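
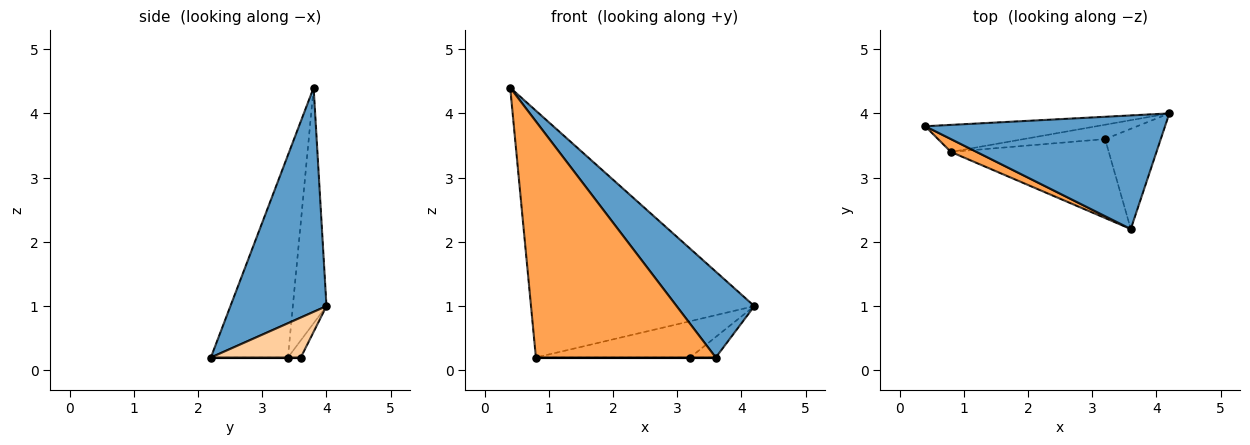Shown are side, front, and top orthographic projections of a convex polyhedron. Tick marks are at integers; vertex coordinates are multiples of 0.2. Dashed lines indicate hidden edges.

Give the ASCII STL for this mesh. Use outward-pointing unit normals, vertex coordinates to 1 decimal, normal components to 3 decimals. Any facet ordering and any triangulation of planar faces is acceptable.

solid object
 facet normal 0.598 -0.483 0.640
  outer loop
   vertex 3.6 2.2 0.2
   vertex 4.2 4.0 1.0
   vertex 0.4 3.8 4.4
  endloop
 endfacet
 facet normal -0.148 0.983 -0.108
  outer loop
   vertex 0.8 3.4 0.2
   vertex 0.4 3.8 4.4
   vertex 4.2 4.0 1.0
  endloop
 endfacet
 facet normal -0.393 -0.918 0.050
  outer loop
   vertex 0.8 3.4 0.2
   vertex 3.6 2.2 0.2
   vertex 0.4 3.8 4.4
  endloop
 endfacet
 facet normal 0.575 0.164 -0.801
  outer loop
   vertex 3.2 3.6 0.2
   vertex 4.2 4.0 1.0
   vertex 3.6 2.2 0.2
  endloop
 endfacet
 facet normal -0.077 0.927 -0.367
  outer loop
   vertex 3.2 3.6 0.2
   vertex 0.8 3.4 0.2
   vertex 4.2 4.0 1.0
  endloop
 endfacet
 facet normal 0.000 0.000 -1.000
  outer loop
   vertex 3.2 3.6 0.2
   vertex 3.6 2.2 0.2
   vertex 0.8 3.4 0.2
  endloop
 endfacet
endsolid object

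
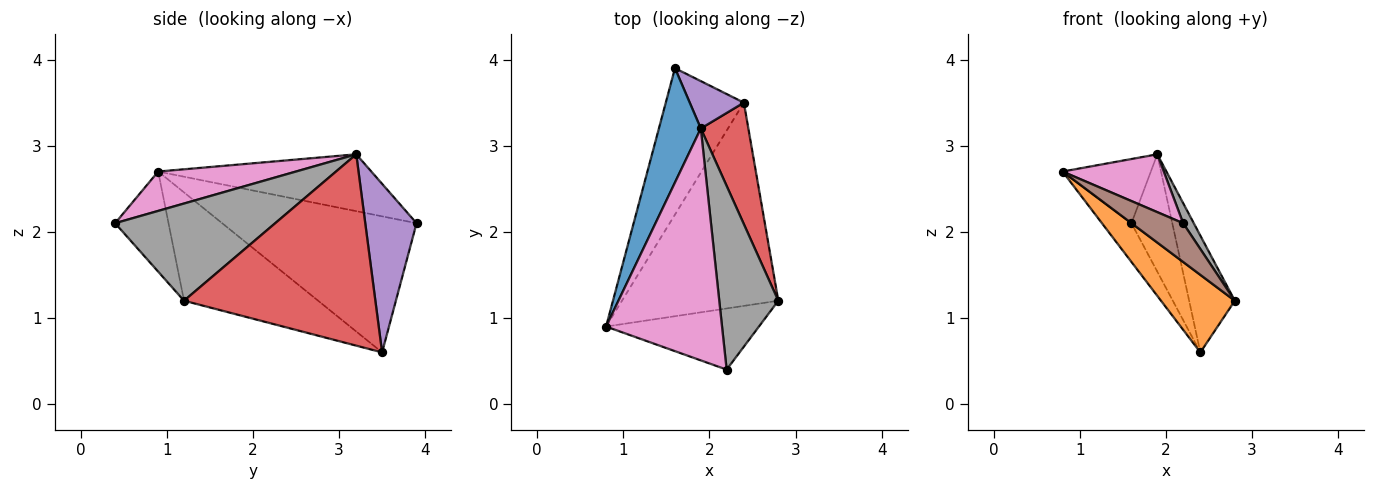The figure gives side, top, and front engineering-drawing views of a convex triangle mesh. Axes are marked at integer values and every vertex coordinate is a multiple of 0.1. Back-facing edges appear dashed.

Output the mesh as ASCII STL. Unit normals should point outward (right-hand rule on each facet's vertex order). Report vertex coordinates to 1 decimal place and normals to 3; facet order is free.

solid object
 facet normal -0.764 0.316 0.563
  outer loop
   vertex 1.9 3.2 2.9
   vertex 1.6 3.9 2.1
   vertex 0.8 0.9 2.7
  endloop
 endfacet
 facet normal -0.543 -0.299 -0.784
  outer loop
   vertex 2.4 3.5 0.6
   vertex 2.8 1.2 1.2
   vertex 0.8 0.9 2.7
  endloop
 endfacet
 facet normal -0.860 0.131 -0.493
  outer loop
   vertex 2.4 3.5 0.6
   vertex 0.8 0.9 2.7
   vertex 1.6 3.9 2.1
  endloop
 endfacet
 facet normal 0.945 0.226 0.235
  outer loop
   vertex 2.4 3.5 0.6
   vertex 1.9 3.2 2.9
   vertex 2.8 1.2 1.2
  endloop
 endfacet
 facet normal 0.759 0.604 0.244
  outer loop
   vertex 2.4 3.5 0.6
   vertex 1.6 3.9 2.1
   vertex 1.9 3.2 2.9
  endloop
 endfacet
 facet normal -0.484 -0.468 -0.739
  outer loop
   vertex 2.2 0.4 2.1
   vertex 0.8 0.9 2.7
   vertex 2.8 1.2 1.2
  endloop
 endfacet
 facet normal 0.313 -0.230 0.922
  outer loop
   vertex 2.2 0.4 2.1
   vertex 1.9 3.2 2.9
   vertex 0.8 0.9 2.7
  endloop
 endfacet
 facet normal 0.853 -0.057 0.518
  outer loop
   vertex 2.2 0.4 2.1
   vertex 2.8 1.2 1.2
   vertex 1.9 3.2 2.9
  endloop
 endfacet
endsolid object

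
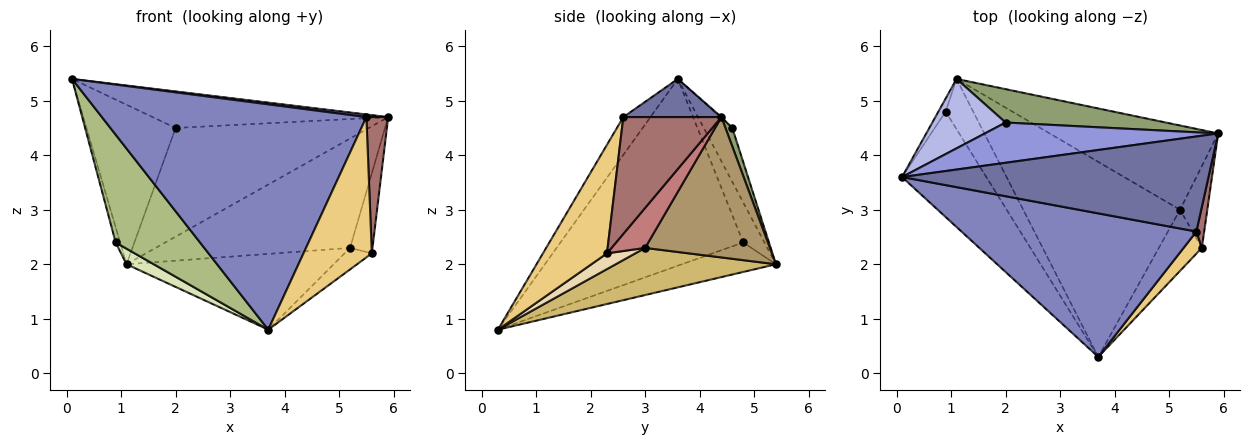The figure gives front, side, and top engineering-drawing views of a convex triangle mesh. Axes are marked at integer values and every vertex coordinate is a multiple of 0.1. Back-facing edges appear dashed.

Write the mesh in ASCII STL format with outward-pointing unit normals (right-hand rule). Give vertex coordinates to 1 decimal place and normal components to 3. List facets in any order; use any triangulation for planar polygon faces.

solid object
 facet normal 0.124 -0.027 0.992
  outer loop
   vertex 5.5 2.6 4.7
   vertex 5.9 4.4 4.7
   vertex 0.1 3.6 5.4
  endloop
 endfacet
 facet normal -0.086 -0.840 0.535
  outer loop
   vertex 5.5 2.6 4.7
   vertex 0.1 3.6 5.4
   vertex 3.7 0.3 0.8
  endloop
 endfacet
 facet normal -0.003 0.673 0.740
  outer loop
   vertex 2.0 4.6 4.5
   vertex 0.1 3.6 5.4
   vertex 5.9 4.4 4.7
  endloop
 endfacet
 facet normal -0.282 0.880 0.383
  outer loop
   vertex 2.0 4.6 4.5
   vertex 1.1 5.4 2.0
   vertex 0.1 3.6 5.4
  endloop
 endfacet
 facet normal 0.034 0.955 0.293
  outer loop
   vertex 2.0 4.6 4.5
   vertex 5.9 4.4 4.7
   vertex 1.1 5.4 2.0
  endloop
 endfacet
 facet normal -0.840 -0.388 -0.379
  outer loop
   vertex 0.9 4.8 2.4
   vertex 3.7 0.3 0.8
   vertex 0.1 3.6 5.4
  endloop
 endfacet
 facet normal -0.963 0.204 -0.175
  outer loop
   vertex 0.9 4.8 2.4
   vertex 0.1 3.6 5.4
   vertex 1.1 5.4 2.0
  endloop
 endfacet
 facet normal -0.715 -0.207 -0.668
  outer loop
   vertex 0.9 4.8 2.4
   vertex 1.1 5.4 2.0
   vertex 3.7 0.3 0.8
  endloop
 endfacet
 facet normal 0.453 0.706 -0.544
  outer loop
   vertex 5.2 3.0 2.3
   vertex 1.1 5.4 2.0
   vertex 5.9 4.4 4.7
  endloop
 endfacet
 facet normal 0.270 0.349 -0.898
  outer loop
   vertex 5.2 3.0 2.3
   vertex 3.7 0.3 0.8
   vertex 1.1 5.4 2.0
  endloop
 endfacet
 facet normal 0.679 -0.725 0.114
  outer loop
   vertex 5.6 2.3 2.2
   vertex 5.5 2.6 4.7
   vertex 3.7 0.3 0.8
  endloop
 endfacet
 facet normal 0.326 0.314 -0.892
  outer loop
   vertex 5.6 2.3 2.2
   vertex 3.7 0.3 0.8
   vertex 5.2 3.0 2.3
  endloop
 endfacet
 facet normal 0.974 -0.216 0.065
  outer loop
   vertex 5.6 2.3 2.2
   vertex 5.9 4.4 4.7
   vertex 5.5 2.6 4.7
  endloop
 endfacet
 facet normal 0.723 0.484 -0.493
  outer loop
   vertex 5.6 2.3 2.2
   vertex 5.2 3.0 2.3
   vertex 5.9 4.4 4.7
  endloop
 endfacet
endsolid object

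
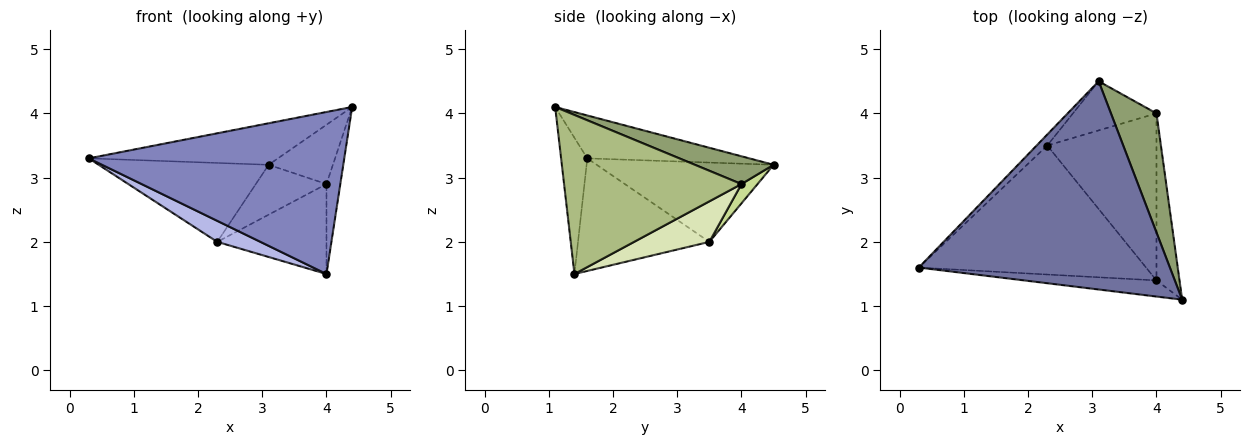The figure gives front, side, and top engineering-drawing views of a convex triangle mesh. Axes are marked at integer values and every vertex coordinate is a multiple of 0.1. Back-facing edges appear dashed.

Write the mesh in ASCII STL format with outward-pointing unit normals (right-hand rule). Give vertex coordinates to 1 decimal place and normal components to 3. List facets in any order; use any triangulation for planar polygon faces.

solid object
 facet normal -0.165 0.193 0.967
  outer loop
   vertex 3.1 4.5 3.2
   vertex 0.3 1.6 3.3
   vertex 4.4 1.1 4.1
  endloop
 endfacet
 facet normal -0.101 -0.990 -0.099
  outer loop
   vertex 4.0 1.4 1.5
   vertex 4.4 1.1 4.1
   vertex 0.3 1.6 3.3
  endloop
 endfacet
 facet normal -0.718 0.690 -0.096
  outer loop
   vertex 2.3 3.5 2.0
   vertex 0.3 1.6 3.3
   vertex 3.1 4.5 3.2
  endloop
 endfacet
 facet normal -0.439 -0.144 -0.887
  outer loop
   vertex 2.3 3.5 2.0
   vertex 4.0 1.4 1.5
   vertex 0.3 1.6 3.3
  endloop
 endfacet
 facet normal 0.479 0.391 0.786
  outer loop
   vertex 4.0 4.0 2.9
   vertex 3.1 4.5 3.2
   vertex 4.4 1.1 4.1
  endloop
 endfacet
 facet normal 0.987 0.077 -0.143
  outer loop
   vertex 4.0 4.0 2.9
   vertex 4.4 1.1 4.1
   vertex 4.0 1.4 1.5
  endloop
 endfacet
 facet normal 0.160 0.703 -0.693
  outer loop
   vertex 4.0 4.0 2.9
   vertex 2.3 3.5 2.0
   vertex 3.1 4.5 3.2
  endloop
 endfacet
 facet normal 0.311 0.451 -0.837
  outer loop
   vertex 4.0 4.0 2.9
   vertex 4.0 1.4 1.5
   vertex 2.3 3.5 2.0
  endloop
 endfacet
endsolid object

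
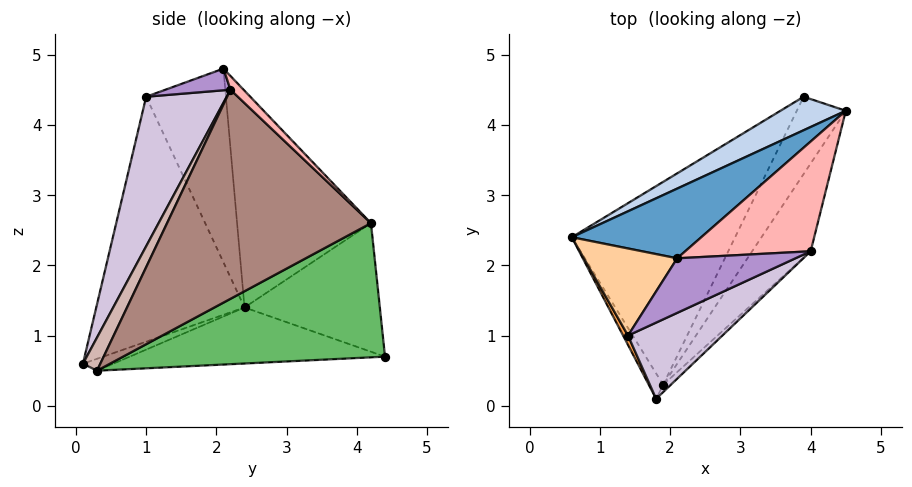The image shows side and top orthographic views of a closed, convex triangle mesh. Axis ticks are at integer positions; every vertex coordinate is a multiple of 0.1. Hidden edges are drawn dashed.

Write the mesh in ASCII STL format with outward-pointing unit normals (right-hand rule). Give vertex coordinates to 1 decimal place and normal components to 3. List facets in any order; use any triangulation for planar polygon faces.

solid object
 facet normal -0.472 0.835 0.282
  outer loop
   vertex 2.1 2.1 4.8
   vertex 4.5 4.2 2.6
   vertex 0.6 2.4 1.4
  endloop
 endfacet
 facet normal -0.466 0.852 0.237
  outer loop
   vertex 3.9 4.4 0.7
   vertex 0.6 2.4 1.4
   vertex 4.5 4.2 2.6
  endloop
 endfacet
 facet normal -0.884 -0.467 0.018
  outer loop
   vertex 1.4 1.0 4.4
   vertex 0.6 2.4 1.4
   vertex 1.8 0.1 0.6
  endloop
 endfacet
 facet normal -0.832 0.384 0.401
  outer loop
   vertex 1.4 1.0 4.4
   vertex 2.1 2.1 4.8
   vertex 0.6 2.4 1.4
  endloop
 endfacet
 facet normal 0.859 -0.404 -0.314
  outer loop
   vertex 1.9 0.3 0.5
   vertex 3.9 4.4 0.7
   vertex 4.5 4.2 2.6
  endloop
 endfacet
 facet normal -0.637 -0.065 -0.768
  outer loop
   vertex 1.9 0.3 0.5
   vertex 1.8 0.1 0.6
   vertex 0.6 2.4 1.4
  endloop
 endfacet
 facet normal -0.318 0.200 -0.927
  outer loop
   vertex 1.9 0.3 0.5
   vertex 0.6 2.4 1.4
   vertex 3.9 4.4 0.7
  endloop
 endfacet
 facet normal 0.080 0.676 0.733
  outer loop
   vertex 4.0 2.2 4.5
   vertex 4.5 4.2 2.6
   vertex 2.1 2.1 4.8
  endloop
 endfacet
 facet normal 0.163 -0.427 0.889
  outer loop
   vertex 4.0 2.2 4.5
   vertex 2.1 2.1 4.8
   vertex 1.4 1.0 4.4
  endloop
 endfacet
 facet normal 0.398 -0.883 0.251
  outer loop
   vertex 4.0 2.2 4.5
   vertex 1.4 1.0 4.4
   vertex 1.8 0.1 0.6
  endloop
 endfacet
 facet normal 0.862 -0.445 -0.241
  outer loop
   vertex 4.0 2.2 4.5
   vertex 1.9 0.3 0.5
   vertex 4.5 4.2 2.6
  endloop
 endfacet
 facet normal 0.835 -0.515 -0.194
  outer loop
   vertex 4.0 2.2 4.5
   vertex 1.8 0.1 0.6
   vertex 1.9 0.3 0.5
  endloop
 endfacet
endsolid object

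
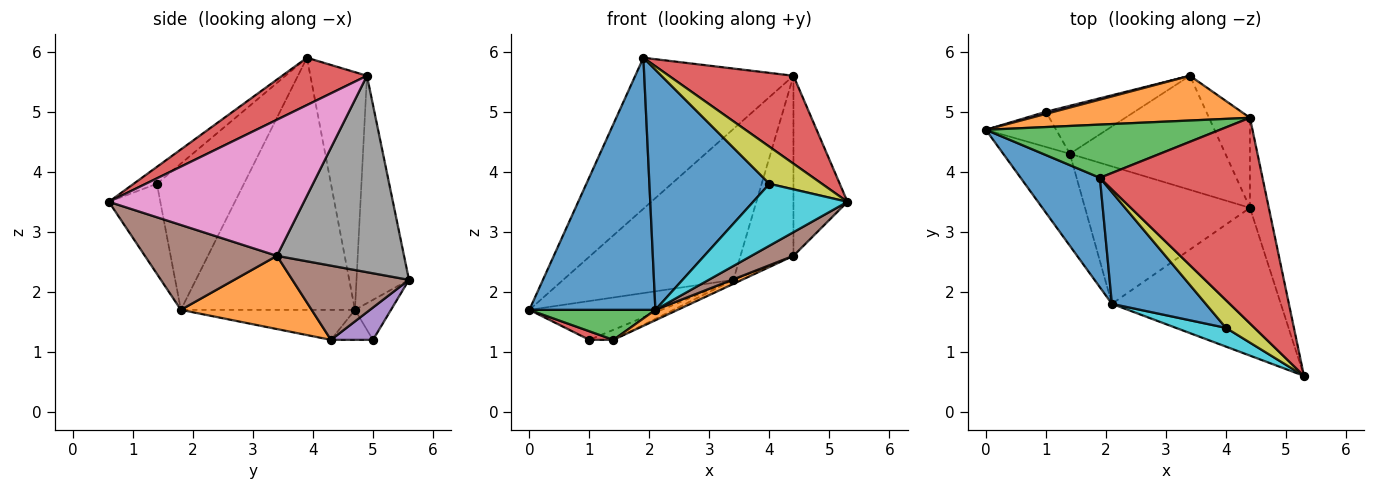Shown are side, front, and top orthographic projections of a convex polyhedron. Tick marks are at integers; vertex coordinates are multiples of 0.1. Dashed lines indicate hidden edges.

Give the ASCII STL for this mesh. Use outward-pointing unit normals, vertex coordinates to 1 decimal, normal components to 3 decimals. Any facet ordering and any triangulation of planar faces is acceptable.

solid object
 facet normal -0.785 -0.568 0.247
  outer loop
   vertex 2.1 1.8 1.7
   vertex 1.9 3.9 5.9
   vertex 0.0 4.7 1.7
  endloop
 endfacet
 facet normal -0.283 0.919 0.273
  outer loop
   vertex 4.4 4.9 5.6
   vertex 3.4 5.6 2.2
   vertex 0.0 4.7 1.7
  endloop
 endfacet
 facet normal -0.320 0.894 0.315
  outer loop
   vertex 4.4 4.9 5.6
   vertex 0.0 4.7 1.7
   vertex 1.9 3.9 5.9
  endloop
 endfacet
 facet normal 0.258 -0.380 0.888
  outer loop
   vertex 4.4 4.9 5.6
   vertex 1.9 3.9 5.9
   vertex 5.3 0.6 3.5
  endloop
 endfacet
 facet normal -0.263 0.963 0.053
  outer loop
   vertex 1.0 5.0 1.2
   vertex 0.0 4.7 1.7
   vertex 3.4 5.6 2.2
  endloop
 endfacet
 facet normal 0.445 -0.141 -0.885
  outer loop
   vertex 4.4 3.4 2.6
   vertex 5.3 0.6 3.5
   vertex 2.1 1.8 1.7
  endloop
 endfacet
 facet normal 0.955 0.265 -0.132
  outer loop
   vertex 4.4 3.4 2.6
   vertex 4.4 4.9 5.6
   vertex 5.3 0.6 3.5
  endloop
 endfacet
 facet normal 0.906 0.378 -0.189
  outer loop
   vertex 4.4 3.4 2.6
   vertex 3.4 5.6 2.2
   vertex 4.4 4.9 5.6
  endloop
 endfacet
 facet normal -0.334 -0.755 0.564
  outer loop
   vertex 4.0 1.4 3.8
   vertex 5.3 0.6 3.5
   vertex 1.9 3.9 5.9
  endloop
 endfacet
 facet normal -0.463 -0.848 0.257
  outer loop
   vertex 4.0 1.4 3.8
   vertex 2.1 1.8 1.7
   vertex 5.3 0.6 3.5
  endloop
 endfacet
 facet normal -0.549 -0.758 0.353
  outer loop
   vertex 4.0 1.4 3.8
   vertex 1.9 3.9 5.9
   vertex 2.1 1.8 1.7
  endloop
 endfacet
 facet normal 0.405 -0.069 -0.912
  outer loop
   vertex 1.4 4.3 1.2
   vertex 4.4 3.4 2.6
   vertex 2.1 1.8 1.7
  endloop
 endfacet
 facet normal -0.394 -0.285 -0.874
  outer loop
   vertex 1.4 4.3 1.2
   vertex 2.1 1.8 1.7
   vertex 0.0 4.7 1.7
  endloop
 endfacet
 facet normal -0.383 -0.219 -0.897
  outer loop
   vertex 1.4 4.3 1.2
   vertex 0.0 4.7 1.7
   vertex 1.0 5.0 1.2
  endloop
 endfacet
 facet normal 0.336 0.192 -0.922
  outer loop
   vertex 1.4 4.3 1.2
   vertex 1.0 5.0 1.2
   vertex 3.4 5.6 2.2
  endloop
 endfacet
 facet normal 0.430 0.032 -0.902
  outer loop
   vertex 1.4 4.3 1.2
   vertex 3.4 5.6 2.2
   vertex 4.4 3.4 2.6
  endloop
 endfacet
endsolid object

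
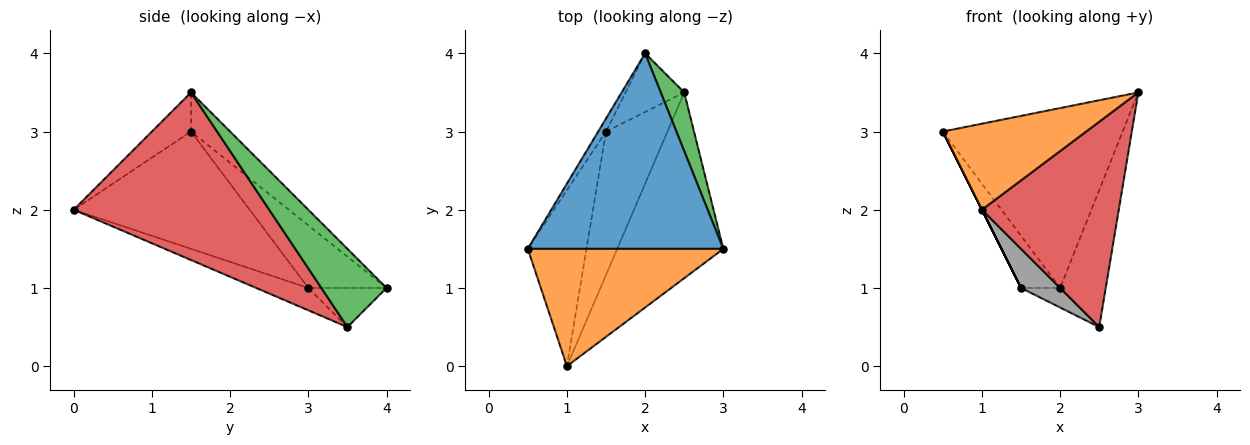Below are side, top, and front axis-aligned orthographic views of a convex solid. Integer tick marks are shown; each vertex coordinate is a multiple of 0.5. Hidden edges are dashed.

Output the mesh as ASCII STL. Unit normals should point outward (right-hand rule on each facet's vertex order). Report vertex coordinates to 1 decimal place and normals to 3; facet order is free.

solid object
 facet normal -0.146 0.670 0.728
  outer loop
   vertex 2.0 4.0 1.0
   vertex 0.5 1.5 3.0
   vertex 3.0 1.5 3.5
  endloop
 endfacet
 facet normal -0.159 -0.584 0.796
  outer loop
   vertex 1.0 0.0 2.0
   vertex 3.0 1.5 3.5
   vertex 0.5 1.5 3.0
  endloop
 endfacet
 facet normal 0.796 0.557 0.239
  outer loop
   vertex 2.5 3.5 0.5
   vertex 2.0 4.0 1.0
   vertex 3.0 1.5 3.5
  endloop
 endfacet
 facet normal 0.727 -0.509 -0.461
  outer loop
   vertex 2.5 3.5 0.5
   vertex 3.0 1.5 3.5
   vertex 1.0 0.0 2.0
  endloop
 endfacet
 facet normal -0.889 0.444 -0.111
  outer loop
   vertex 1.5 3.0 1.0
   vertex 0.5 1.5 3.0
   vertex 2.0 4.0 1.0
  endloop
 endfacet
 facet normal -0.894 0.000 -0.447
  outer loop
   vertex 1.5 3.0 1.0
   vertex 1.0 0.0 2.0
   vertex 0.5 1.5 3.0
  endloop
 endfacet
 facet normal -0.535 0.267 -0.802
  outer loop
   vertex 1.5 3.0 1.0
   vertex 2.0 4.0 1.0
   vertex 2.5 3.5 0.5
  endloop
 endfacet
 facet normal -0.331 -0.248 -0.910
  outer loop
   vertex 1.5 3.0 1.0
   vertex 2.5 3.5 0.5
   vertex 1.0 0.0 2.0
  endloop
 endfacet
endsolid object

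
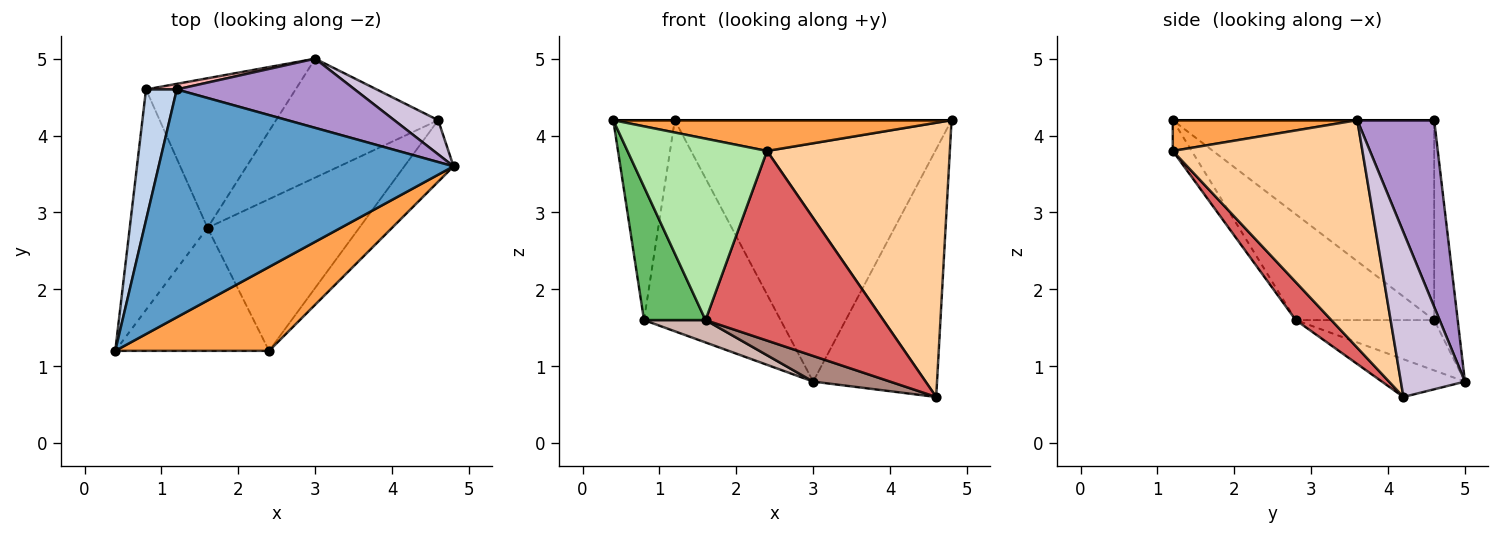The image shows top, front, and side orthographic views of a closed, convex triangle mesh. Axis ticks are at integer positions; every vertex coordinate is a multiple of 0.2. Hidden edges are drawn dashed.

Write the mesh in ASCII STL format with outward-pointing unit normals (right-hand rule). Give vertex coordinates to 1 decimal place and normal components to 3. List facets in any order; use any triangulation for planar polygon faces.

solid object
 facet normal 0.000 0.000 1.000
  outer loop
   vertex 1.2 4.6 4.2
   vertex 0.4 1.2 4.2
   vertex 4.8 3.6 4.2
  endloop
 endfacet
 facet normal -0.963 0.227 0.148
  outer loop
   vertex 0.8 4.6 1.6
   vertex 0.4 1.2 4.2
   vertex 1.2 4.6 4.2
  endloop
 endfacet
 facet normal 0.185 -0.338 0.923
  outer loop
   vertex 2.4 1.2 3.8
   vertex 4.8 3.6 4.2
   vertex 0.4 1.2 4.2
  endloop
 endfacet
 facet normal 0.711 -0.686 -0.154
  outer loop
   vertex 2.4 1.2 3.8
   vertex 4.6 4.2 0.6
   vertex 4.8 3.6 4.2
  endloop
 endfacet
 facet normal -0.759 -0.337 -0.558
  outer loop
   vertex 1.6 2.8 1.6
   vertex 0.4 1.2 4.2
   vertex 0.8 4.6 1.6
  endloop
 endfacet
 facet normal -0.112 -0.823 -0.558
  outer loop
   vertex 1.6 2.8 1.6
   vertex 2.4 1.2 3.8
   vertex 0.4 1.2 4.2
  endloop
 endfacet
 facet normal 0.154 -0.772 -0.617
  outer loop
   vertex 1.6 2.8 1.6
   vertex 4.6 4.2 0.6
   vertex 2.4 1.2 3.8
  endloop
 endfacet
 facet normal -0.170 0.985 0.026
  outer loop
   vertex 3.0 5.0 0.8
   vertex 0.8 4.6 1.6
   vertex 1.2 4.6 4.2
  endloop
 endfacet
 facet normal 0.259 0.934 0.247
  outer loop
   vertex 3.0 5.0 0.8
   vertex 1.2 4.6 4.2
   vertex 4.8 3.6 4.2
  endloop
 endfacet
 facet normal 0.456 0.882 0.122
  outer loop
   vertex 3.0 5.0 0.8
   vertex 4.8 3.6 4.2
   vertex 4.6 4.2 0.6
  endloop
 endfacet
 facet normal -0.222 -0.205 -0.953
  outer loop
   vertex 3.0 5.0 0.8
   vertex 4.6 4.2 0.6
   vertex 1.6 2.8 1.6
  endloop
 endfacet
 facet normal -0.316 -0.140 -0.938
  outer loop
   vertex 3.0 5.0 0.8
   vertex 1.6 2.8 1.6
   vertex 0.8 4.6 1.6
  endloop
 endfacet
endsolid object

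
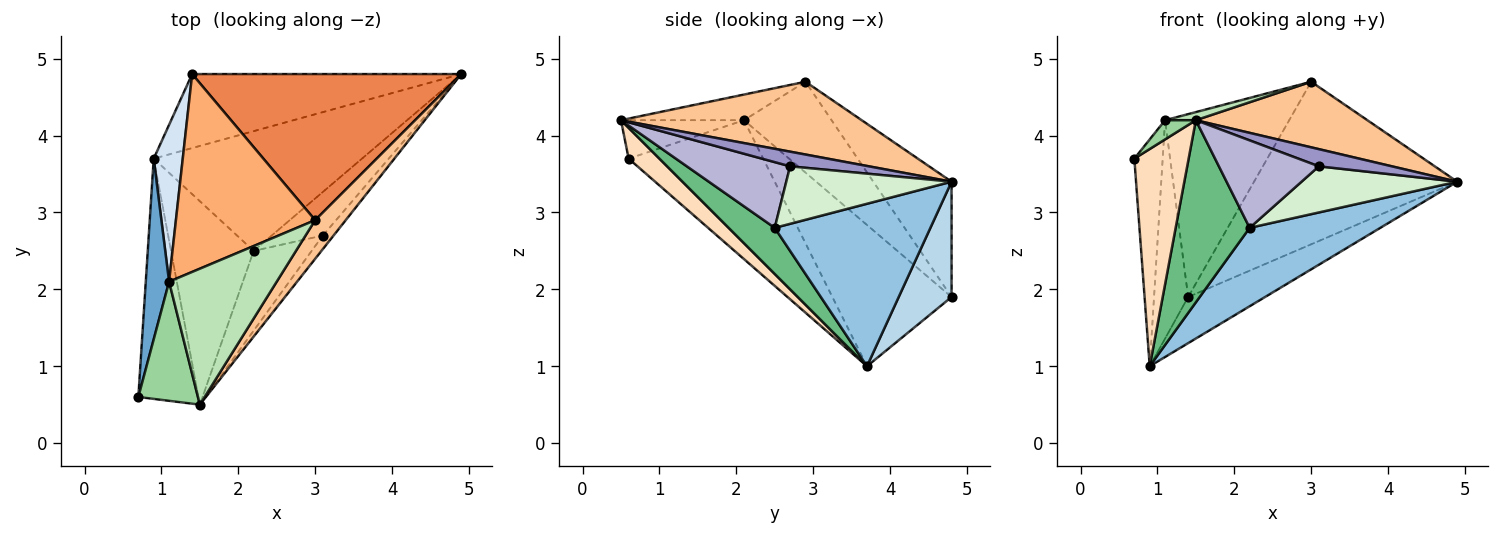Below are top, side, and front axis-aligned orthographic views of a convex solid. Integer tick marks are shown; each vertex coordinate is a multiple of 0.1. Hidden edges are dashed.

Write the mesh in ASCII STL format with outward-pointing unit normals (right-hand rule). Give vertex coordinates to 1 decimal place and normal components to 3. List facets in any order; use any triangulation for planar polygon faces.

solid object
 facet normal -0.966 0.203 0.162
  outer loop
   vertex 1.1 2.1 4.2
   vertex 0.9 3.7 1.0
   vertex 0.7 0.6 3.7
  endloop
 endfacet
 facet normal 0.547 -0.459 -0.701
  outer loop
   vertex 2.2 2.5 2.8
   vertex 0.9 3.7 1.0
   vertex 4.9 4.8 3.4
  endloop
 endfacet
 facet normal 0.342 0.497 -0.798
  outer loop
   vertex 1.4 4.8 1.9
   vertex 4.9 4.8 3.4
   vertex 0.9 3.7 1.0
  endloop
 endfacet
 facet normal -0.943 0.270 0.194
  outer loop
   vertex 1.4 4.8 1.9
   vertex 0.9 3.7 1.0
   vertex 1.1 2.1 4.2
  endloop
 endfacet
 facet normal -0.275 0.715 0.643
  outer loop
   vertex 1.4 4.8 1.9
   vertex 3.0 2.9 4.7
   vertex 4.9 4.8 3.4
  endloop
 endfacet
 facet normal -0.432 0.612 0.662
  outer loop
   vertex 1.4 4.8 1.9
   vertex 1.1 2.1 4.2
   vertex 3.0 2.9 4.7
  endloop
 endfacet
 facet normal 0.771 -0.549 0.324
  outer loop
   vertex 1.5 0.5 4.2
   vertex 4.9 4.8 3.4
   vertex 3.0 2.9 4.7
  endloop
 endfacet
 facet normal 0.355 -0.627 -0.693
  outer loop
   vertex 1.5 0.5 4.2
   vertex 0.7 0.6 3.7
   vertex 0.9 3.7 1.0
  endloop
 endfacet
 facet normal 0.384 -0.616 -0.688
  outer loop
   vertex 1.5 0.5 4.2
   vertex 0.9 3.7 1.0
   vertex 2.2 2.5 2.8
  endloop
 endfacet
 facet normal -0.537 -0.134 0.833
  outer loop
   vertex 1.5 0.5 4.2
   vertex 1.1 2.1 4.2
   vertex 0.7 0.6 3.7
  endloop
 endfacet
 facet normal -0.231 -0.058 0.971
  outer loop
   vertex 1.5 0.5 4.2
   vertex 3.0 2.9 4.7
   vertex 1.1 2.1 4.2
  endloop
 endfacet
 facet normal 0.611 -0.576 -0.544
  outer loop
   vertex 3.1 2.7 3.6
   vertex 2.2 2.5 2.8
   vertex 4.9 4.8 3.4
  endloop
 endfacet
 facet normal 0.646 -0.599 -0.473
  outer loop
   vertex 3.1 2.7 3.6
   vertex 4.9 4.8 3.4
   vertex 1.5 0.5 4.2
  endloop
 endfacet
 facet normal 0.607 -0.587 -0.536
  outer loop
   vertex 3.1 2.7 3.6
   vertex 1.5 0.5 4.2
   vertex 2.2 2.5 2.8
  endloop
 endfacet
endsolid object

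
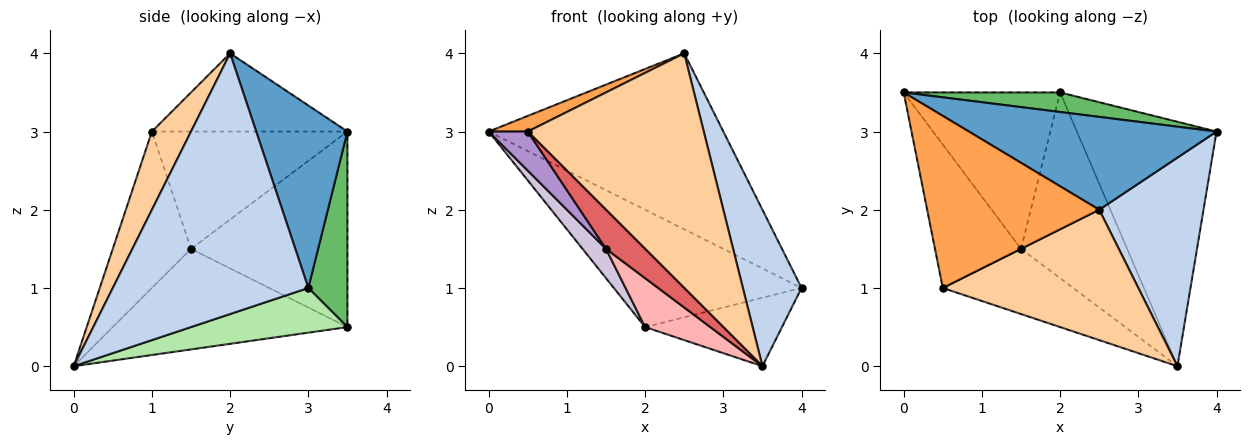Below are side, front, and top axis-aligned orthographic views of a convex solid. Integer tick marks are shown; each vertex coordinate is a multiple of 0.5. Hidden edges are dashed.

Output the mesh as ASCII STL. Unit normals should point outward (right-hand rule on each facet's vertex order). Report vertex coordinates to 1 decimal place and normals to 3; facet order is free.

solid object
 facet normal 0.325 0.836 0.441
  outer loop
   vertex 2.5 2.0 4.0
   vertex 4.0 3.0 1.0
   vertex 0.0 3.5 3.0
  endloop
 endfacet
 facet normal 0.894 -0.268 0.358
  outer loop
   vertex 2.5 2.0 4.0
   vertex 3.5 0.0 0.0
   vertex 4.0 3.0 1.0
  endloop
 endfacet
 facet normal -0.412 -0.082 0.907
  outer loop
   vertex 0.5 1.0 3.0
   vertex 2.5 2.0 4.0
   vertex 0.0 3.5 3.0
  endloop
 endfacet
 facet normal 0.191 -0.858 0.477
  outer loop
   vertex 0.5 1.0 3.0
   vertex 3.5 0.0 0.0
   vertex 2.5 2.0 4.0
  endloop
 endfacet
 facet normal 0.201 0.966 0.161
  outer loop
   vertex 2.0 3.5 0.5
   vertex 0.0 3.5 3.0
   vertex 4.0 3.0 1.0
  endloop
 endfacet
 facet normal 0.294 0.258 -0.920
  outer loop
   vertex 2.0 3.5 0.5
   vertex 4.0 3.0 1.0
   vertex 3.5 0.0 0.0
  endloop
 endfacet
 facet normal -0.717 -0.359 -0.598
  outer loop
   vertex 1.5 1.5 1.5
   vertex 3.5 0.0 0.0
   vertex 0.5 1.0 3.0
  endloop
 endfacet
 facet normal -0.676 -0.188 -0.713
  outer loop
   vertex 1.5 1.5 1.5
   vertex 2.0 3.5 0.5
   vertex 3.5 0.0 0.0
  endloop
 endfacet
 facet normal -0.796 -0.159 -0.584
  outer loop
   vertex 1.5 1.5 1.5
   vertex 0.5 1.0 3.0
   vertex 0.0 3.5 3.0
  endloop
 endfacet
 facet normal -0.776 -0.116 -0.620
  outer loop
   vertex 1.5 1.5 1.5
   vertex 0.0 3.5 3.0
   vertex 2.0 3.5 0.5
  endloop
 endfacet
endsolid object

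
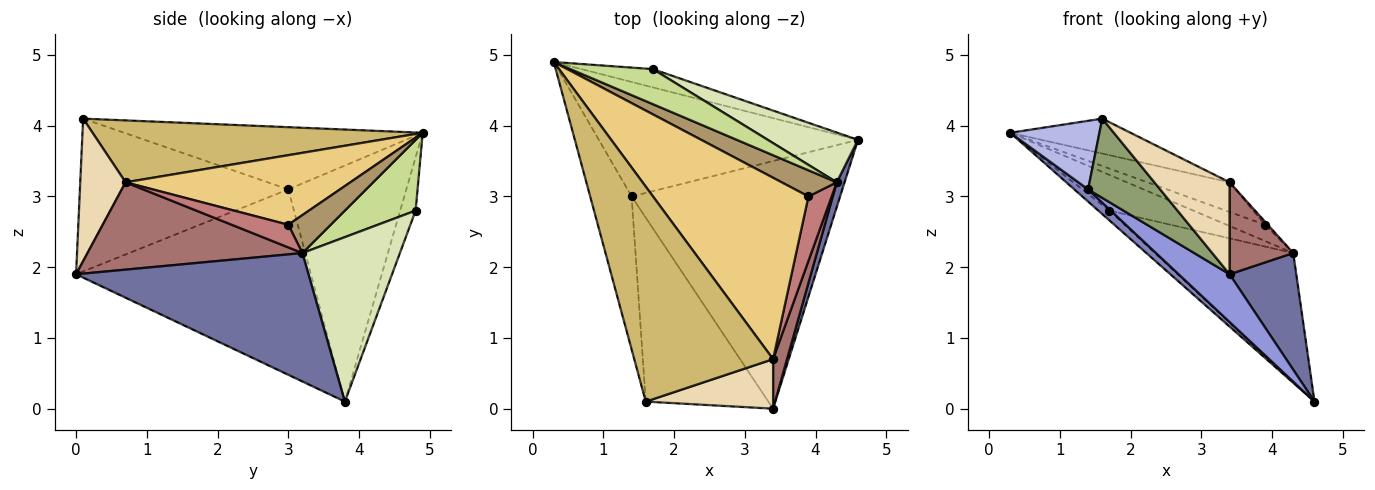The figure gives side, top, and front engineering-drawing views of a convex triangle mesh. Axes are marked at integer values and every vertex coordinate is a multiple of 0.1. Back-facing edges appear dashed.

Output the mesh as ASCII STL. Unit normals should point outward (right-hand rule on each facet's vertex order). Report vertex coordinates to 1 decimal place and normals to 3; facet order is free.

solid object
 facet normal 0.960 -0.275 0.058
  outer loop
   vertex 4.3 3.2 2.2
   vertex 3.4 0.0 1.9
   vertex 4.6 3.8 0.1
  endloop
 endfacet
 facet normal -0.671 -0.078 -0.737
  outer loop
   vertex 1.4 3.0 3.1
   vertex 0.3 4.9 3.9
   vertex 4.6 3.8 0.1
  endloop
 endfacet
 facet normal -0.658 -0.143 -0.740
  outer loop
   vertex 1.4 3.0 3.1
   vertex 4.6 3.8 0.1
   vertex 3.4 0.0 1.9
  endloop
 endfacet
 facet normal -0.808 -0.241 -0.538
  outer loop
   vertex 1.4 3.0 3.1
   vertex 1.6 0.1 4.1
   vertex 0.3 4.9 3.9
  endloop
 endfacet
 facet normal -0.753 -0.260 -0.604
  outer loop
   vertex 1.4 3.0 3.1
   vertex 3.4 0.0 1.9
   vertex 1.6 0.1 4.1
  endloop
 endfacet
 facet normal -0.551 0.392 -0.737
  outer loop
   vertex 1.7 4.8 2.8
   vertex 4.6 3.8 0.1
   vertex 0.3 4.9 3.9
  endloop
 endfacet
 facet normal 0.515 0.612 0.600
  outer loop
   vertex 1.7 4.8 2.8
   vertex 0.3 4.9 3.9
   vertex 4.3 3.2 2.2
  endloop
 endfacet
 facet normal 0.549 0.780 0.301
  outer loop
   vertex 1.7 4.8 2.8
   vertex 4.3 3.2 2.2
   vertex 4.6 3.8 0.1
  endloop
 endfacet
 facet normal 0.505 0.456 0.733
  outer loop
   vertex 3.9 3.0 2.6
   vertex 4.3 3.2 2.2
   vertex 0.3 4.9 3.9
  endloop
 endfacet
 facet normal 0.403 0.147 0.903
  outer loop
   vertex 3.4 0.7 3.2
   vertex 0.3 4.9 3.9
   vertex 1.6 0.1 4.1
  endloop
 endfacet
 facet normal 0.404 0.148 0.903
  outer loop
   vertex 3.4 0.7 3.2
   vertex 3.9 3.0 2.6
   vertex 0.3 4.9 3.9
  endloop
 endfacet
 facet normal 0.469 -0.778 0.419
  outer loop
   vertex 3.4 0.7 3.2
   vertex 1.6 0.1 4.1
   vertex 3.4 0.0 1.9
  endloop
 endfacet
 facet normal 0.948 -0.281 0.151
  outer loop
   vertex 3.4 0.7 3.2
   vertex 3.4 0.0 1.9
   vertex 4.3 3.2 2.2
  endloop
 endfacet
 facet normal 0.698 0.035 0.715
  outer loop
   vertex 3.4 0.7 3.2
   vertex 4.3 3.2 2.2
   vertex 3.9 3.0 2.6
  endloop
 endfacet
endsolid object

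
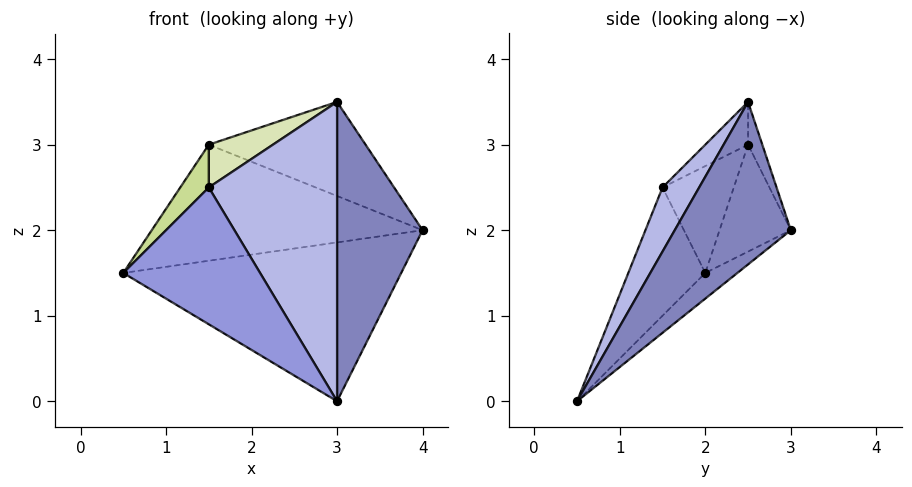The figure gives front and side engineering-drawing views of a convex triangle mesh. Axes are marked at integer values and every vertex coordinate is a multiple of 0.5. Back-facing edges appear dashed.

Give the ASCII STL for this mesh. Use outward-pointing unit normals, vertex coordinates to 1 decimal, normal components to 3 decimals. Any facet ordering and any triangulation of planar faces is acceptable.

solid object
 facet normal -0.074 0.641 -0.764
  outer loop
   vertex 3.0 0.5 0.0
   vertex 0.5 2.0 1.5
   vertex 4.0 3.0 2.0
  endloop
 endfacet
 facet normal 0.762 -0.562 0.321
  outer loop
   vertex 3.0 2.5 3.5
   vertex 3.0 0.5 0.0
   vertex 4.0 3.0 2.0
  endloop
 endfacet
 facet normal -0.490 -0.870 0.054
  outer loop
   vertex 1.5 1.5 2.5
   vertex 0.5 2.0 1.5
   vertex 3.0 0.5 0.0
  endloop
 endfacet
 facet normal 0.241 -0.843 0.482
  outer loop
   vertex 1.5 1.5 2.5
   vertex 3.0 0.5 0.0
   vertex 3.0 2.5 3.5
  endloop
 endfacet
 facet normal -0.252 0.956 -0.151
  outer loop
   vertex 1.5 2.5 3.0
   vertex 4.0 3.0 2.0
   vertex 0.5 2.0 1.5
  endloop
 endfacet
 facet normal -0.087 0.961 0.262
  outer loop
   vertex 1.5 2.5 3.0
   vertex 3.0 2.5 3.5
   vertex 4.0 3.0 2.0
  endloop
 endfacet
 facet normal -0.745 -0.298 0.596
  outer loop
   vertex 1.5 2.5 3.0
   vertex 0.5 2.0 1.5
   vertex 1.5 1.5 2.5
  endloop
 endfacet
 facet normal -0.286 -0.429 0.857
  outer loop
   vertex 1.5 2.5 3.0
   vertex 1.5 1.5 2.5
   vertex 3.0 2.5 3.5
  endloop
 endfacet
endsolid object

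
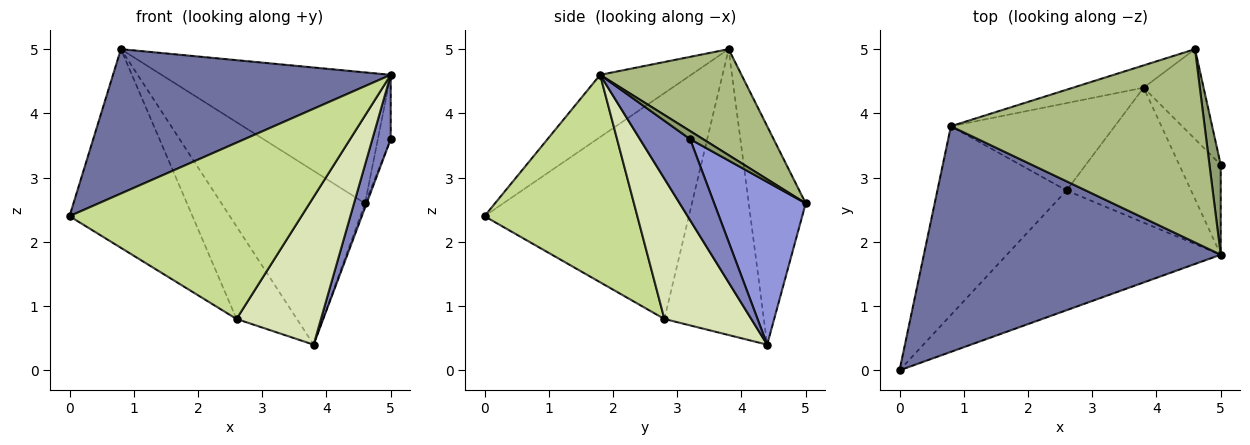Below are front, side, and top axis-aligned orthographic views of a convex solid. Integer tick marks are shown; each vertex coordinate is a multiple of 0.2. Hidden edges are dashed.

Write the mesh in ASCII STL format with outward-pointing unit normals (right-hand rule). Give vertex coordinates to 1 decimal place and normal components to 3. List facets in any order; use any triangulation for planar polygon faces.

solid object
 facet normal -0.174 -0.531 0.829
  outer loop
   vertex 5.0 1.8 4.6
   vertex 0.8 3.8 5.0
   vertex 0.0 0.0 2.4
  endloop
 endfacet
 facet normal 0.846 -0.310 -0.433
  outer loop
   vertex 5.0 1.8 4.6
   vertex 3.8 4.4 0.4
   vertex 5.0 3.2 3.6
  endloop
 endfacet
 facet normal 0.938 0.016 -0.346
  outer loop
   vertex 4.6 5.0 2.6
   vertex 5.0 3.2 3.6
   vertex 3.8 4.4 0.4
  endloop
 endfacet
 facet normal -0.366 0.923 -0.119
  outer loop
   vertex 4.6 5.0 2.6
   vertex 3.8 4.4 0.4
   vertex 0.8 3.8 5.0
  endloop
 endfacet
 facet normal 0.503 0.503 0.704
  outer loop
   vertex 4.6 5.0 2.6
   vertex 5.0 1.8 4.6
   vertex 5.0 3.2 3.6
  endloop
 endfacet
 facet normal 0.327 0.530 0.783
  outer loop
   vertex 4.6 5.0 2.6
   vertex 0.8 3.8 5.0
   vertex 5.0 1.8 4.6
  endloop
 endfacet
 facet normal 0.479 -0.726 -0.493
  outer loop
   vertex 2.6 2.8 0.8
   vertex 5.0 1.8 4.6
   vertex 0.0 0.0 2.4
  endloop
 endfacet
 facet normal 0.605 -0.588 -0.537
  outer loop
   vertex 2.6 2.8 0.8
   vertex 3.8 4.4 0.4
   vertex 5.0 1.8 4.6
  endloop
 endfacet
 facet normal -0.769 0.463 -0.440
  outer loop
   vertex 2.6 2.8 0.8
   vertex 0.0 0.0 2.4
   vertex 0.8 3.8 5.0
  endloop
 endfacet
 facet normal -0.768 0.466 -0.440
  outer loop
   vertex 2.6 2.8 0.8
   vertex 0.8 3.8 5.0
   vertex 3.8 4.4 0.4
  endloop
 endfacet
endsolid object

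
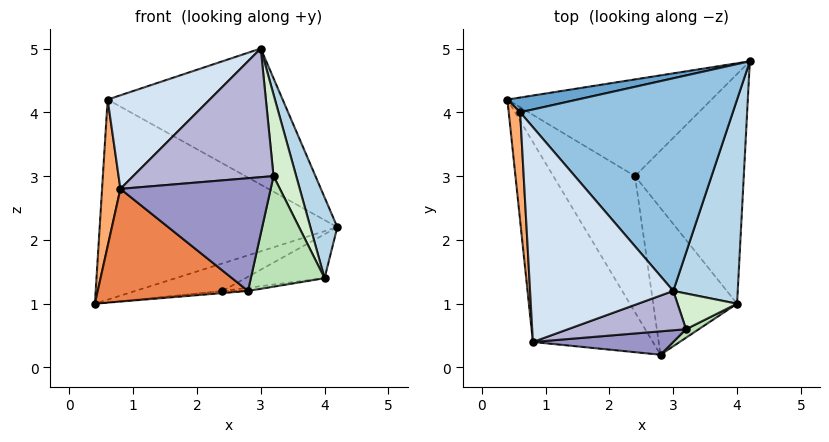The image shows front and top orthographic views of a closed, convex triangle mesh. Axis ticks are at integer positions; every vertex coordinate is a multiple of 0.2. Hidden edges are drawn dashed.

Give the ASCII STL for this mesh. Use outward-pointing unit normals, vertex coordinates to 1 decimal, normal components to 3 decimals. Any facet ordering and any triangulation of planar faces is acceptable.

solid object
 facet normal -0.178 0.981 0.072
  outer loop
   vertex 0.6 4.0 4.2
   vertex 4.2 4.8 2.2
   vertex 0.4 4.2 1.0
  endloop
 endfacet
 facet normal 0.329 0.509 0.795
  outer loop
   vertex 0.6 4.0 4.2
   vertex 3.0 1.2 5.0
   vertex 4.2 4.8 2.2
  endloop
 endfacet
 facet normal 0.956 -0.108 0.272
  outer loop
   vertex 4.0 1.0 1.4
   vertex 4.2 4.8 2.2
   vertex 3.0 1.2 5.0
  endloop
 endfacet
 facet normal -0.611 -0.316 0.726
  outer loop
   vertex 0.8 0.4 2.8
   vertex 3.0 1.2 5.0
   vertex 0.6 4.0 4.2
  endloop
 endfacet
 facet normal -0.598 -0.394 -0.698
  outer loop
   vertex 0.8 0.4 2.8
   vertex 0.4 4.2 1.0
   vertex 2.8 0.2 1.2
  endloop
 endfacet
 facet normal -0.995 -0.078 0.057
  outer loop
   vertex 0.8 0.4 2.8
   vertex 0.6 4.0 4.2
   vertex 0.4 4.2 1.0
  endloop
 endfacet
 facet normal 0.109 0.016 -0.994
  outer loop
   vertex 2.4 3.0 1.2
   vertex 2.8 0.2 1.2
   vertex 0.4 4.2 1.0
  endloop
 endfacet
 facet normal 0.150 0.021 -0.988
  outer loop
   vertex 2.4 3.0 1.2
   vertex 4.0 1.0 1.4
   vertex 2.8 0.2 1.2
  endloop
 endfacet
 facet normal 0.252 0.265 -0.931
  outer loop
   vertex 2.4 3.0 1.2
   vertex 0.4 4.2 1.0
   vertex 4.2 4.8 2.2
  endloop
 endfacet
 facet normal 0.337 0.177 -0.925
  outer loop
   vertex 2.4 3.0 1.2
   vertex 4.2 4.8 2.2
   vertex 4.0 1.0 1.4
  endloop
 endfacet
 facet normal 0.546 -0.835 0.064
  outer loop
   vertex 3.2 0.6 3.0
   vertex 2.8 0.2 1.2
   vertex 4.0 1.0 1.4
  endloop
 endfacet
 facet normal 0.783 -0.570 0.249
  outer loop
   vertex 3.2 0.6 3.0
   vertex 4.0 1.0 1.4
   vertex 3.0 1.2 5.0
  endloop
 endfacet
 facet normal 0.065 -0.977 0.203
  outer loop
   vertex 3.2 0.6 3.0
   vertex 0.8 0.4 2.8
   vertex 2.8 0.2 1.2
  endloop
 endfacet
 facet normal 0.055 -0.955 0.292
  outer loop
   vertex 3.2 0.6 3.0
   vertex 3.0 1.2 5.0
   vertex 0.8 0.4 2.8
  endloop
 endfacet
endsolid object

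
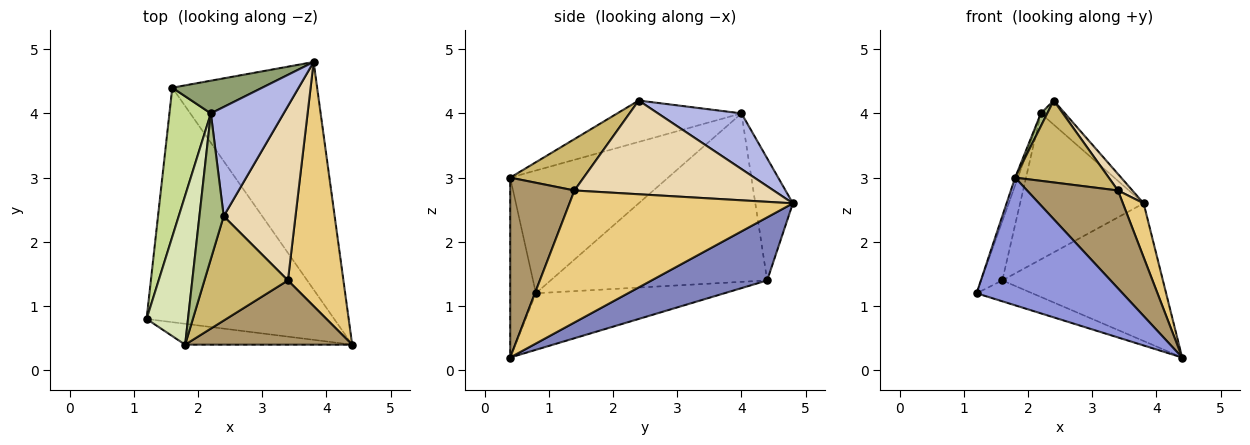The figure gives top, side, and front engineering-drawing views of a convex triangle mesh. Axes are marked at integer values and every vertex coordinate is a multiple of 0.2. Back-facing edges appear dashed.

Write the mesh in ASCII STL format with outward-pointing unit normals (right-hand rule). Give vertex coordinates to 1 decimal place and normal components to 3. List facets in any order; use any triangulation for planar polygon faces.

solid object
 facet normal -0.288 0.085 -0.954
  outer loop
   vertex 1.6 4.4 1.4
   vertex 4.4 0.4 0.2
   vertex 1.2 0.8 1.2
  endloop
 endfacet
 facet normal 0.349 0.485 -0.802
  outer loop
   vertex 1.6 4.4 1.4
   vertex 3.8 4.8 2.6
   vertex 4.4 0.4 0.2
  endloop
 endfacet
 facet normal -0.171 -0.972 -0.159
  outer loop
   vertex 1.8 0.4 3.0
   vertex 1.2 0.8 1.2
   vertex 4.4 0.4 0.2
  endloop
 endfacet
 facet normal 0.598 0.173 0.782
  outer loop
   vertex 2.2 4.0 4.0
   vertex 2.4 2.4 4.2
   vertex 3.8 4.8 2.6
  endloop
 endfacet
 facet normal -0.284 0.936 0.210
  outer loop
   vertex 2.2 4.0 4.0
   vertex 3.8 4.8 2.6
   vertex 1.6 4.4 1.4
  endloop
 endfacet
 facet normal -0.862 -0.045 0.505
  outer loop
   vertex 2.2 4.0 4.0
   vertex 1.8 0.4 3.0
   vertex 2.4 2.4 4.2
  endloop
 endfacet
 facet normal -0.967 0.094 0.238
  outer loop
   vertex 2.2 4.0 4.0
   vertex 1.6 4.4 1.4
   vertex 1.2 0.8 1.2
  endloop
 endfacet
 facet normal -0.947 0.017 0.319
  outer loop
   vertex 2.2 4.0 4.0
   vertex 1.2 0.8 1.2
   vertex 1.8 0.4 3.0
  endloop
 endfacet
 facet normal 0.509 -0.720 0.472
  outer loop
   vertex 3.4 1.4 2.8
   vertex 1.8 0.4 3.0
   vertex 4.4 0.4 0.2
  endloop
 endfacet
 facet normal 0.436 -0.556 0.708
  outer loop
   vertex 3.4 1.4 2.8
   vertex 2.4 2.4 4.2
   vertex 1.8 0.4 3.0
  endloop
 endfacet
 facet normal 0.919 -0.085 0.386
  outer loop
   vertex 3.4 1.4 2.8
   vertex 4.4 0.4 0.2
   vertex 3.8 4.8 2.6
  endloop
 endfacet
 facet normal 0.792 -0.058 0.607
  outer loop
   vertex 3.4 1.4 2.8
   vertex 3.8 4.8 2.6
   vertex 2.4 2.4 4.2
  endloop
 endfacet
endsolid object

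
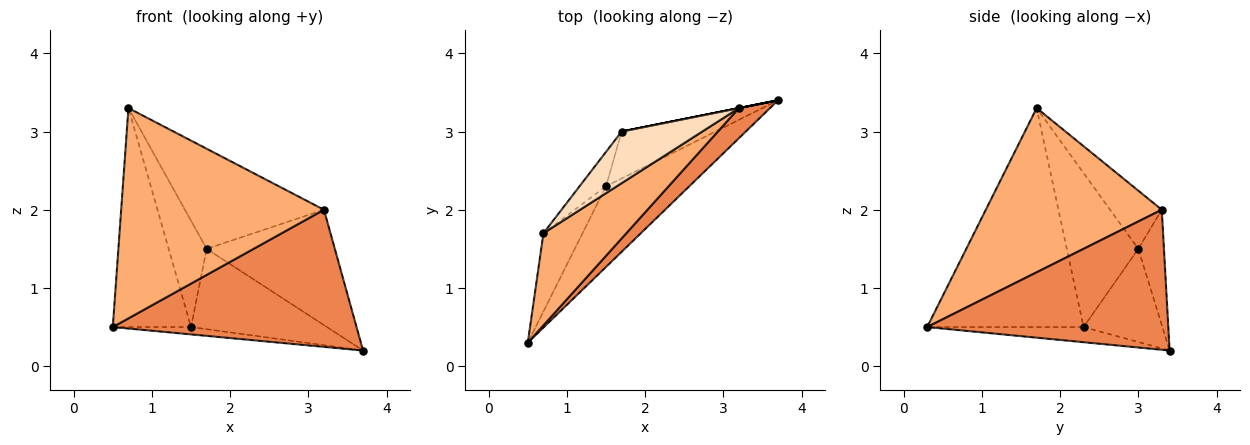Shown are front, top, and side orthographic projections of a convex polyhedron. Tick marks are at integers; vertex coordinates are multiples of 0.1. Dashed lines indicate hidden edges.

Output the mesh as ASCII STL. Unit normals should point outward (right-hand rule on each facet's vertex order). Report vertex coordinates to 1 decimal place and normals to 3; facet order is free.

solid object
 facet normal -0.178 0.089 -0.980
  outer loop
   vertex 1.5 2.3 0.5
   vertex 3.7 3.4 0.2
   vertex 0.5 0.3 0.5
  endloop
 endfacet
 facet normal -0.883 0.442 -0.158
  outer loop
   vertex 1.5 2.3 0.5
   vertex 0.5 0.3 0.5
   vertex 0.7 1.7 3.3
  endloop
 endfacet
 facet normal -0.448 0.772 -0.451
  outer loop
   vertex 1.7 3.0 1.5
   vertex 3.7 3.4 0.2
   vertex 1.5 2.3 0.5
  endloop
 endfacet
 facet normal -0.873 0.464 -0.150
  outer loop
   vertex 1.7 3.0 1.5
   vertex 1.5 2.3 0.5
   vertex 0.7 1.7 3.3
  endloop
 endfacet
 facet normal 0.695 -0.702 0.154
  outer loop
   vertex 3.2 3.3 2.0
   vertex 0.5 0.3 0.5
   vertex 3.7 3.4 0.2
  endloop
 endfacet
 facet normal 0.622 -0.717 0.314
  outer loop
   vertex 3.2 3.3 2.0
   vertex 0.7 1.7 3.3
   vertex 0.5 0.3 0.5
  endloop
 endfacet
 facet normal -0.196 0.981 0.000
  outer loop
   vertex 3.2 3.3 2.0
   vertex 3.7 3.4 0.2
   vertex 1.7 3.0 1.5
  endloop
 endfacet
 facet normal -0.314 0.844 0.435
  outer loop
   vertex 3.2 3.3 2.0
   vertex 1.7 3.0 1.5
   vertex 0.7 1.7 3.3
  endloop
 endfacet
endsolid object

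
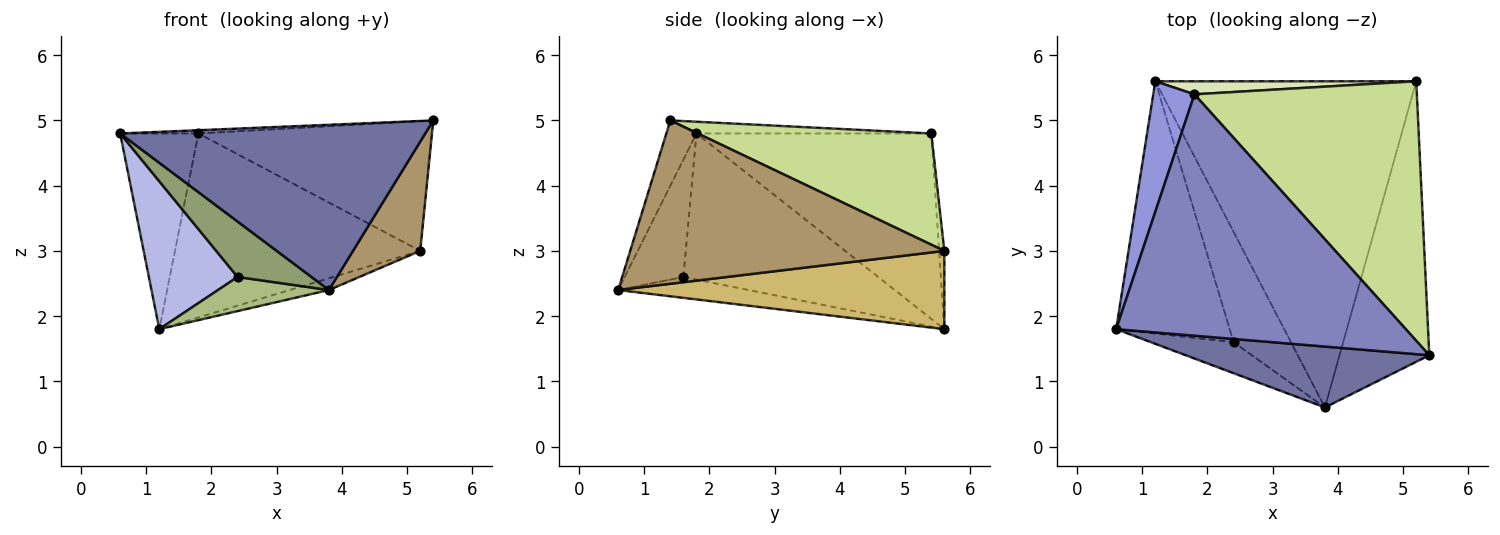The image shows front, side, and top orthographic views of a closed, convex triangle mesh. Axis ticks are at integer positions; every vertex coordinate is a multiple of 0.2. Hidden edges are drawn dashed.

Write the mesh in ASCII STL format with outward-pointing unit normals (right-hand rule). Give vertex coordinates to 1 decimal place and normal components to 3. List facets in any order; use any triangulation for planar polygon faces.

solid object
 facet normal -0.092 -0.934 0.344
  outer loop
   vertex 3.8 0.6 2.4
   vertex 5.4 1.4 5.0
   vertex 0.6 1.8 4.8
  endloop
 endfacet
 facet normal -0.041 0.014 0.999
  outer loop
   vertex 1.8 5.4 4.8
   vertex 0.6 1.8 4.8
   vertex 5.4 1.4 5.0
  endloop
 endfacet
 facet normal -0.928 0.309 0.206
  outer loop
   vertex 1.8 5.4 4.8
   vertex 1.2 5.6 1.8
   vertex 0.6 1.8 4.8
  endloop
 endfacet
 facet normal -0.743 -0.338 -0.577
  outer loop
   vertex 2.4 1.6 2.6
   vertex 0.6 1.8 4.8
   vertex 1.2 5.6 1.8
  endloop
 endfacet
 facet normal -0.570 -0.717 -0.401
  outer loop
   vertex 2.4 1.6 2.6
   vertex 3.8 0.6 2.4
   vertex 0.6 1.8 4.8
  endloop
 endfacet
 facet normal -0.328 -0.279 -0.902
  outer loop
   vertex 2.4 1.6 2.6
   vertex 1.2 5.6 1.8
   vertex 3.8 0.6 2.4
  endloop
 endfacet
 facet normal 0.408 0.408 0.816
  outer loop
   vertex 5.2 5.6 3.0
   vertex 1.8 5.4 4.8
   vertex 5.4 1.4 5.0
  endloop
 endfacet
 facet normal -0.021 0.997 0.071
  outer loop
   vertex 5.2 5.6 3.0
   vertex 1.2 5.6 1.8
   vertex 1.8 5.4 4.8
  endloop
 endfacet
 facet normal 0.861 -0.184 -0.473
  outer loop
   vertex 5.2 5.6 3.0
   vertex 5.4 1.4 5.0
   vertex 3.8 0.6 2.4
  endloop
 endfacet
 facet normal 0.287 0.034 -0.957
  outer loop
   vertex 5.2 5.6 3.0
   vertex 3.8 0.6 2.4
   vertex 1.2 5.6 1.8
  endloop
 endfacet
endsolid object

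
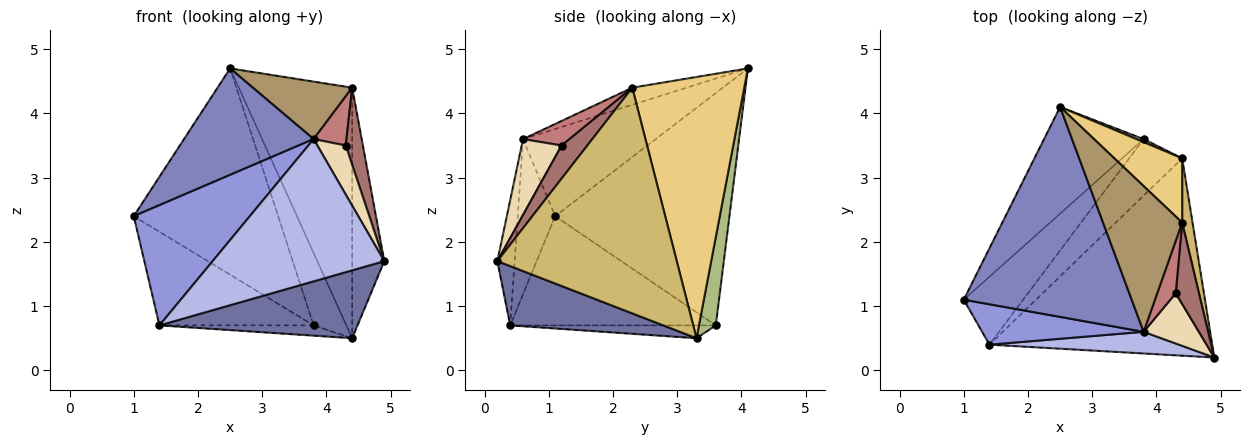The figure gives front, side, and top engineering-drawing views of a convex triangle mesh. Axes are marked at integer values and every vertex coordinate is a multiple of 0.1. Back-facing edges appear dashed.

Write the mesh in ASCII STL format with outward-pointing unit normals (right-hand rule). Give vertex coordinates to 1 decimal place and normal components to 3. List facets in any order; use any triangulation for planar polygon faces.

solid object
 facet normal 0.244 -0.316 -0.917
  outer loop
   vertex 1.4 0.4 0.7
   vertex 4.4 3.3 0.5
   vertex 4.9 0.2 1.7
  endloop
 endfacet
 facet normal -0.420 -0.410 0.809
  outer loop
   vertex 3.8 0.6 3.6
   vertex 2.5 4.1 4.7
   vertex 1.0 1.1 2.4
  endloop
 endfacet
 facet normal -0.292 -0.907 0.304
  outer loop
   vertex 3.8 0.6 3.6
   vertex 1.0 1.1 2.4
   vertex 1.4 0.4 0.7
  endloop
 endfacet
 facet normal -0.099 -0.984 0.150
  outer loop
   vertex 3.8 0.6 3.6
   vertex 1.4 0.4 0.7
   vertex 4.9 0.2 1.7
  endloop
 endfacet
 facet normal -0.731 0.606 -0.313
  outer loop
   vertex 3.8 3.6 0.7
   vertex 1.0 1.1 2.4
   vertex 2.5 4.1 4.7
  endloop
 endfacet
 facet normal 0.457 0.889 0.037
  outer loop
   vertex 3.8 3.6 0.7
   vertex 2.5 4.1 4.7
   vertex 4.4 3.3 0.5
  endloop
 endfacet
 facet normal -0.734 0.550 -0.399
  outer loop
   vertex 3.8 3.6 0.7
   vertex 1.4 0.4 0.7
   vertex 1.0 1.1 2.4
  endloop
 endfacet
 facet normal -0.232 0.174 -0.957
  outer loop
   vertex 3.8 3.6 0.7
   vertex 4.4 3.3 0.5
   vertex 1.4 0.4 0.7
  endloop
 endfacet
 facet normal -0.197 -0.360 0.912
  outer loop
   vertex 4.4 2.3 4.4
   vertex 2.5 4.1 4.7
   vertex 3.8 0.6 3.6
  endloop
 endfacet
 facet normal 0.983 0.176 0.045
  outer loop
   vertex 4.4 2.3 4.4
   vertex 4.9 0.2 1.7
   vertex 4.4 3.3 0.5
  endloop
 endfacet
 facet normal 0.691 0.700 0.179
  outer loop
   vertex 4.4 2.3 4.4
   vertex 4.4 3.3 0.5
   vertex 2.5 4.1 4.7
  endloop
 endfacet
 facet normal 0.700 -0.499 0.511
  outer loop
   vertex 4.3 1.2 3.5
   vertex 3.8 0.6 3.6
   vertex 4.9 0.2 1.7
  endloop
 endfacet
 facet normal 0.718 -0.479 0.505
  outer loop
   vertex 4.3 1.2 3.5
   vertex 4.9 0.2 1.7
   vertex 4.4 2.3 4.4
  endloop
 endfacet
 facet normal 0.695 -0.492 0.524
  outer loop
   vertex 4.3 1.2 3.5
   vertex 4.4 2.3 4.4
   vertex 3.8 0.6 3.6
  endloop
 endfacet
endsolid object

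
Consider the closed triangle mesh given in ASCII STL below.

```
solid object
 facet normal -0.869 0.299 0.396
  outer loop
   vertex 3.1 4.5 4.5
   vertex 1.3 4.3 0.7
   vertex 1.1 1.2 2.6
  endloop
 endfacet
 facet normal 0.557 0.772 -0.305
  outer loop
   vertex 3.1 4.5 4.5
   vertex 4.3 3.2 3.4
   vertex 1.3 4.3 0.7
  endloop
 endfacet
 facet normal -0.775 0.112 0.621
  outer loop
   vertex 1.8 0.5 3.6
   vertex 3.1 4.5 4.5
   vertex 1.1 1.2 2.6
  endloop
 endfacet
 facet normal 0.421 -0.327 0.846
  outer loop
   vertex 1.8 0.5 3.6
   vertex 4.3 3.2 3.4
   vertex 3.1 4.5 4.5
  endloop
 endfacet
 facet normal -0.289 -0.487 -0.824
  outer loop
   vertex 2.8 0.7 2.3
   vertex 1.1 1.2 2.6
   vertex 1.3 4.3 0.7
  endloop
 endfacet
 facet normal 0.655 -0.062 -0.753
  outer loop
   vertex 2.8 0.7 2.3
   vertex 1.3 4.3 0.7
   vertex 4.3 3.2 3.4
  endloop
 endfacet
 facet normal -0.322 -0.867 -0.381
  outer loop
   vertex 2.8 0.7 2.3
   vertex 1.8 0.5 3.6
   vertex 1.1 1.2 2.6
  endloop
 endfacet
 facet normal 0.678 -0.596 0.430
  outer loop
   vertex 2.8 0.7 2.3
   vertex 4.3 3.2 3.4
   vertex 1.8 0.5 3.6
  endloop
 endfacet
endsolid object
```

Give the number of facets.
8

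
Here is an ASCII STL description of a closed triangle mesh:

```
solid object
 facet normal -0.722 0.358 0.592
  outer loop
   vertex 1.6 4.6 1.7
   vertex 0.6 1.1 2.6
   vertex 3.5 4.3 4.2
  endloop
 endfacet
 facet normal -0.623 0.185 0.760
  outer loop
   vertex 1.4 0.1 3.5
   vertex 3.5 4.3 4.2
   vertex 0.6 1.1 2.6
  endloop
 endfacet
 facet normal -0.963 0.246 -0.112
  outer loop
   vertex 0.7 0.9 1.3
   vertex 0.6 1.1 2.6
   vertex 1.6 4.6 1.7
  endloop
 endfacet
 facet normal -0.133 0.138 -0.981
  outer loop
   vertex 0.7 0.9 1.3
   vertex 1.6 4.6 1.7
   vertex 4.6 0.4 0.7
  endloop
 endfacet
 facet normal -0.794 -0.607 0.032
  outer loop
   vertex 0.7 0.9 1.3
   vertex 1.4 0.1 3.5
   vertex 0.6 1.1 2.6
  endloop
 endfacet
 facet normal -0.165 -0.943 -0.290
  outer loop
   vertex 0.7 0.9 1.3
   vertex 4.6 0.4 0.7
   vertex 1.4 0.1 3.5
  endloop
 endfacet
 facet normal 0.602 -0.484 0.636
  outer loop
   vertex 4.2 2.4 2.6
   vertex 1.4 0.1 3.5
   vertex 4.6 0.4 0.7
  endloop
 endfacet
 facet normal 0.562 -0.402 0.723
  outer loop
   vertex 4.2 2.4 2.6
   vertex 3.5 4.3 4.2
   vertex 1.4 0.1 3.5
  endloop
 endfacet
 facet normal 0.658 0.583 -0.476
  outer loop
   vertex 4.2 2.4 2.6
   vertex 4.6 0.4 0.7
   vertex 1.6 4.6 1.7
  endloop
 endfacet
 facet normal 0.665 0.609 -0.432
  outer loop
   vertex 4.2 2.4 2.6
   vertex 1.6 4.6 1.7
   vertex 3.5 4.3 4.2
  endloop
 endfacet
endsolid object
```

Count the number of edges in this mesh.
15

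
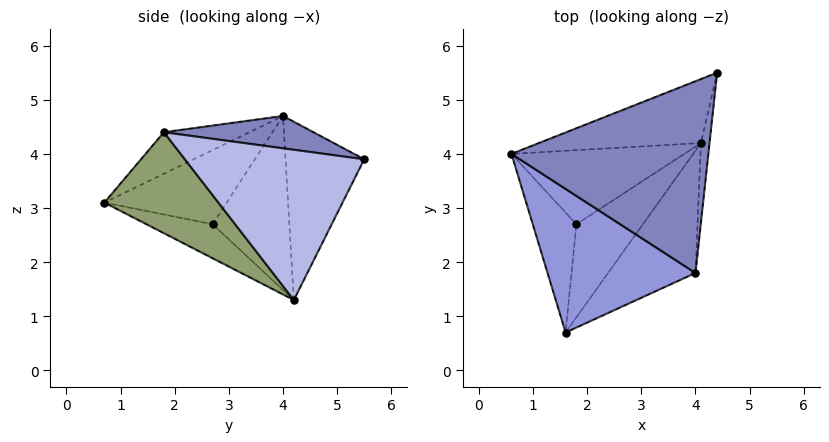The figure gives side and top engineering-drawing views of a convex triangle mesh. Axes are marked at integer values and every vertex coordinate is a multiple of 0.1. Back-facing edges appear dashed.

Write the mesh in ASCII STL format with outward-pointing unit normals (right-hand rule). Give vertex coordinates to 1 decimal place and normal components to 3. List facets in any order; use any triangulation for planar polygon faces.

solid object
 facet normal -0.407 0.835 -0.370
  outer loop
   vertex 4.1 4.2 1.3
   vertex 0.6 4.0 4.7
   vertex 4.4 5.5 3.9
  endloop
 endfacet
 facet normal 0.161 0.115 0.980
  outer loop
   vertex 4.0 1.8 4.4
   vertex 4.4 5.5 3.9
   vertex 0.6 4.0 4.7
  endloop
 endfacet
 facet normal -0.237 -0.481 0.844
  outer loop
   vertex 4.0 1.8 4.4
   vertex 0.6 4.0 4.7
   vertex 1.6 0.7 3.1
  endloop
 endfacet
 facet normal 0.992 -0.115 -0.057
  outer loop
   vertex 4.0 1.8 4.4
   vertex 4.1 4.2 1.3
   vertex 4.4 5.5 3.9
  endloop
 endfacet
 facet normal 0.569 -0.659 -0.492
  outer loop
   vertex 4.0 1.8 4.4
   vertex 1.6 0.7 3.1
   vertex 4.1 4.2 1.3
  endloop
 endfacet
 facet normal -0.862 -0.015 -0.507
  outer loop
   vertex 1.8 2.7 2.7
   vertex 1.6 0.7 3.1
   vertex 0.6 4.0 4.7
  endloop
 endfacet
 facet normal -0.652 0.395 -0.648
  outer loop
   vertex 1.8 2.7 2.7
   vertex 0.6 4.0 4.7
   vertex 4.1 4.2 1.3
  endloop
 endfacet
 facet normal -0.452 -0.131 -0.883
  outer loop
   vertex 1.8 2.7 2.7
   vertex 4.1 4.2 1.3
   vertex 1.6 0.7 3.1
  endloop
 endfacet
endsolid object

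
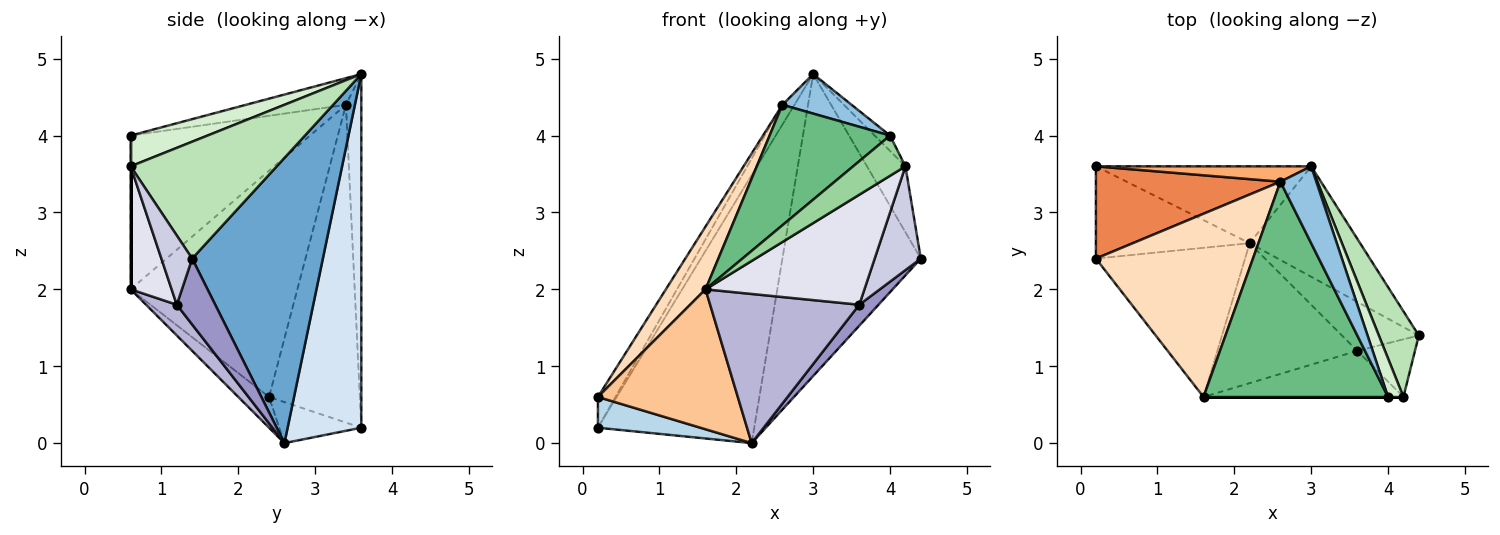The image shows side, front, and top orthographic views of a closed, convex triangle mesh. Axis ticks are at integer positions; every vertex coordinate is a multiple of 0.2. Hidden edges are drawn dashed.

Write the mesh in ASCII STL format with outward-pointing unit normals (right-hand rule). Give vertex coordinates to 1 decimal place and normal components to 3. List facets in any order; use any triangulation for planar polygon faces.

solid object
 facet normal 0.664 0.703 -0.257
  outer loop
   vertex 2.2 2.6 0.0
   vertex 3.0 3.6 4.8
   vertex 4.4 1.4 2.4
  endloop
 endfacet
 facet normal -0.551 -0.382 0.742
  outer loop
   vertex 2.6 3.4 4.4
   vertex 4.0 0.6 4.0
   vertex 3.0 3.6 4.8
  endloop
 endfacet
 facet normal -0.245 -0.307 -0.920
  outer loop
   vertex 0.2 3.6 0.2
   vertex 2.2 2.6 0.0
   vertex 0.2 2.4 0.6
  endloop
 endfacet
 facet normal 0.413 0.876 -0.251
  outer loop
   vertex 0.2 3.6 0.2
   vertex 3.0 3.6 4.8
   vertex 2.2 2.6 0.0
  endloop
 endfacet
 facet normal -0.853 0.165 0.495
  outer loop
   vertex 0.2 3.6 0.2
   vertex 0.2 2.4 0.6
   vertex 2.6 3.4 4.4
  endloop
 endfacet
 facet normal -0.710 0.556 0.432
  outer loop
   vertex 0.2 3.6 0.2
   vertex 2.6 3.4 4.4
   vertex 3.0 3.6 4.8
  endloop
 endfacet
 facet normal -0.149 -0.677 -0.721
  outer loop
   vertex 1.6 0.6 2.0
   vertex 0.2 2.4 0.6
   vertex 2.2 2.6 0.0
  endloop
 endfacet
 facet normal -0.806 -0.192 0.560
  outer loop
   vertex 1.6 0.6 2.0
   vertex 2.6 3.4 4.4
   vertex 0.2 2.4 0.6
  endloop
 endfacet
 facet normal -0.588 -0.395 0.706
  outer loop
   vertex 1.6 0.6 2.0
   vertex 4.0 0.6 4.0
   vertex 2.6 3.4 4.4
  endloop
 endfacet
 facet normal 0.000 -1.000 0.000
  outer loop
   vertex 4.2 0.6 3.6
   vertex 4.0 0.6 4.0
   vertex 1.6 0.6 2.0
  endloop
 endfacet
 facet normal 0.918 0.242 0.314
  outer loop
   vertex 4.2 0.6 3.6
   vertex 4.4 1.4 2.4
   vertex 3.0 3.6 4.8
  endloop
 endfacet
 facet normal 0.880 0.176 0.440
  outer loop
   vertex 4.2 0.6 3.6
   vertex 3.0 3.6 4.8
   vertex 4.0 0.6 4.0
  endloop
 endfacet
 facet normal 0.619 -0.309 -0.722
  outer loop
   vertex 3.6 1.2 1.8
   vertex 2.2 2.6 0.0
   vertex 4.4 1.4 2.4
  endloop
 endfacet
 facet normal 0.149 -0.721 -0.677
  outer loop
   vertex 3.6 1.2 1.8
   vertex 1.6 0.6 2.0
   vertex 2.2 2.6 0.0
  endloop
 endfacet
 facet normal 0.504 -0.755 -0.420
  outer loop
   vertex 3.6 1.2 1.8
   vertex 4.4 1.4 2.4
   vertex 4.2 0.6 3.6
  endloop
 endfacet
 facet normal 0.232 -0.897 -0.376
  outer loop
   vertex 3.6 1.2 1.8
   vertex 4.2 0.6 3.6
   vertex 1.6 0.6 2.0
  endloop
 endfacet
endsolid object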